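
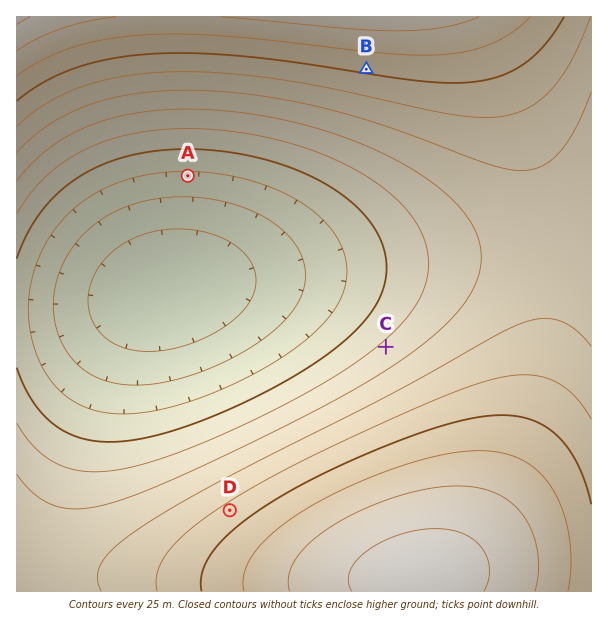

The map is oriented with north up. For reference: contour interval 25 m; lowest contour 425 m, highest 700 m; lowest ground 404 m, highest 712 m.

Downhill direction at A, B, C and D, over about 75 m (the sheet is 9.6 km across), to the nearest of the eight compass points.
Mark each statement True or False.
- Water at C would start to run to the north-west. True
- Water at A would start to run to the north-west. False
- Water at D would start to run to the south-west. False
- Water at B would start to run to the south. True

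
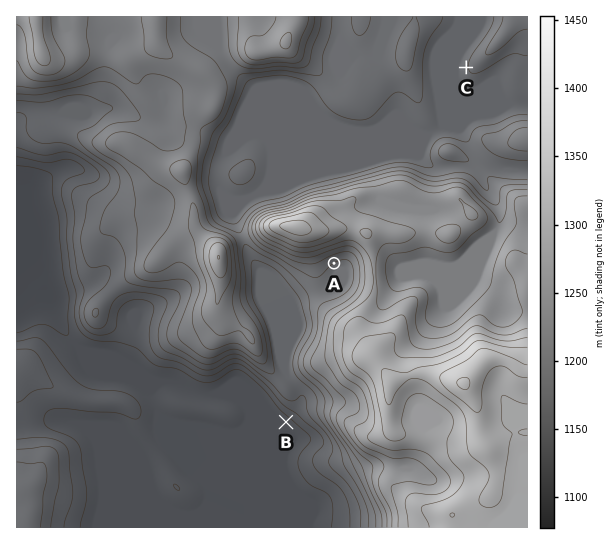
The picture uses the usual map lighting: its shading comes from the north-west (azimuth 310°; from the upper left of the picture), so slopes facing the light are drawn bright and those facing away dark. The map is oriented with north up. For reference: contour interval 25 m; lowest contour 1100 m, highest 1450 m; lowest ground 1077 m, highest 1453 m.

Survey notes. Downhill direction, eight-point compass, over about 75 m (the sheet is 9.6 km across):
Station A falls SE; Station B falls SW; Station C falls W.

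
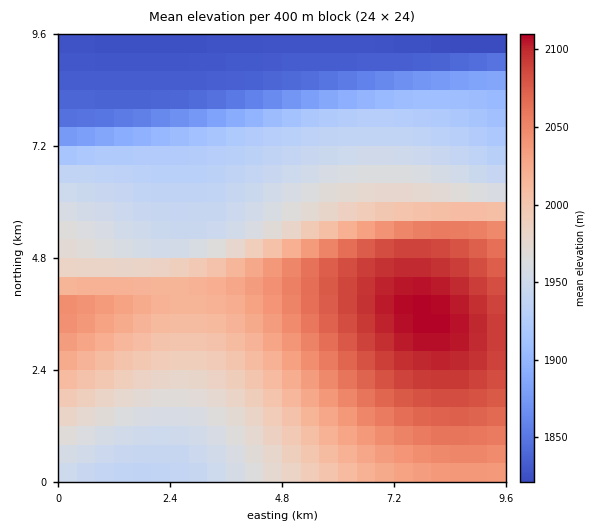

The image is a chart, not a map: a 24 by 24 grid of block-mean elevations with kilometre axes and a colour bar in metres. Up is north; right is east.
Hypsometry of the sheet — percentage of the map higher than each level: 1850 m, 87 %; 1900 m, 82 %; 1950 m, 62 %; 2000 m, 39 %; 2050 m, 20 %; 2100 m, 4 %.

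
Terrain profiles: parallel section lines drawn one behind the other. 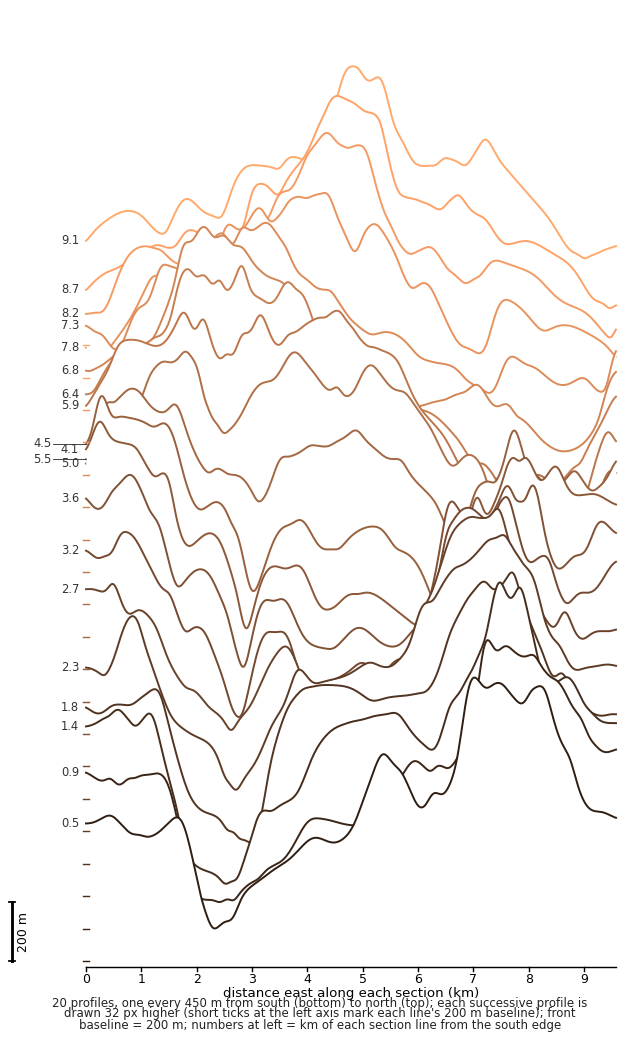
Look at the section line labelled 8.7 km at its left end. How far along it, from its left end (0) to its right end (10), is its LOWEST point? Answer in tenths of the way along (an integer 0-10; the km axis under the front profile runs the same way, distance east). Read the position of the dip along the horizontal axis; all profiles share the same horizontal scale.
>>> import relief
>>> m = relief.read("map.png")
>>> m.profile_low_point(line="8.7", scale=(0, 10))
10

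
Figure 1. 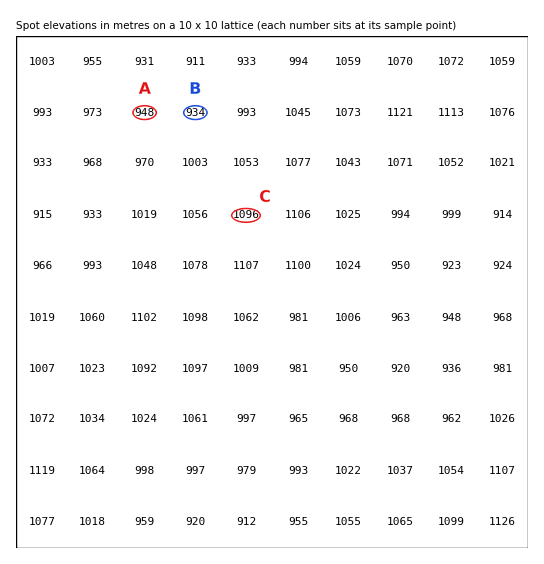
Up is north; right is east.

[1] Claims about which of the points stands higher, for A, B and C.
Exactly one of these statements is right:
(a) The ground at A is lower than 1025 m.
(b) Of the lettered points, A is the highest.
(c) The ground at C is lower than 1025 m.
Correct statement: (a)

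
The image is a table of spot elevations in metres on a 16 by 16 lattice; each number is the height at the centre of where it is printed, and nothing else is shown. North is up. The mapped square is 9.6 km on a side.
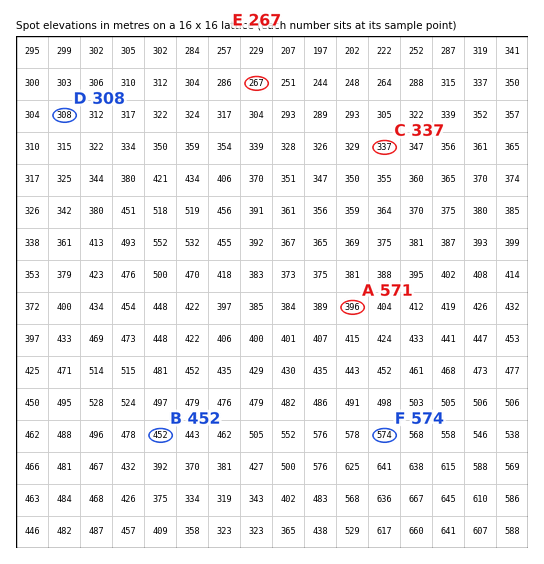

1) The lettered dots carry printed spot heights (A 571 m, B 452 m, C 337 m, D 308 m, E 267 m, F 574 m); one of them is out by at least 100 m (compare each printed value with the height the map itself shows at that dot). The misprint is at A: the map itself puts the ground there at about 396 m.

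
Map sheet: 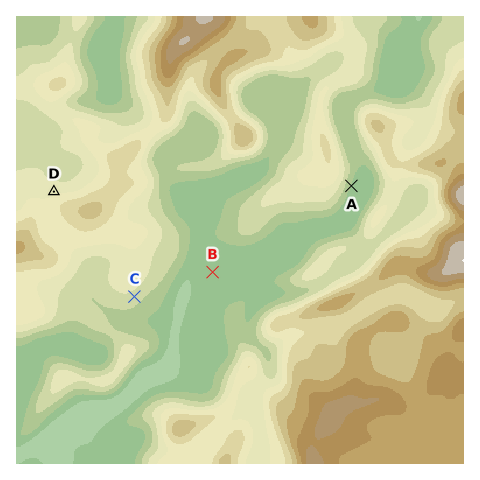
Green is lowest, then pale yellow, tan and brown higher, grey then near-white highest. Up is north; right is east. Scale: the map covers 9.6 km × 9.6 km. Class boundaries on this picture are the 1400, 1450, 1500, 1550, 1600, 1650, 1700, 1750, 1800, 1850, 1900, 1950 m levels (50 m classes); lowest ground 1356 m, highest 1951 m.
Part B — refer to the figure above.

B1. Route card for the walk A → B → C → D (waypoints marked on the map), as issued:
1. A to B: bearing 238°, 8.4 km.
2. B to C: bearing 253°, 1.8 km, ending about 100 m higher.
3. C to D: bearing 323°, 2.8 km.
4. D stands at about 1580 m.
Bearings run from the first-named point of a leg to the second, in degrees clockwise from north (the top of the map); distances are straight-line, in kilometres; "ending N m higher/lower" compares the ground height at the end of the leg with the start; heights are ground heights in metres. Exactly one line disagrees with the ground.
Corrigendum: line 1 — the distance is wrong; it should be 3.5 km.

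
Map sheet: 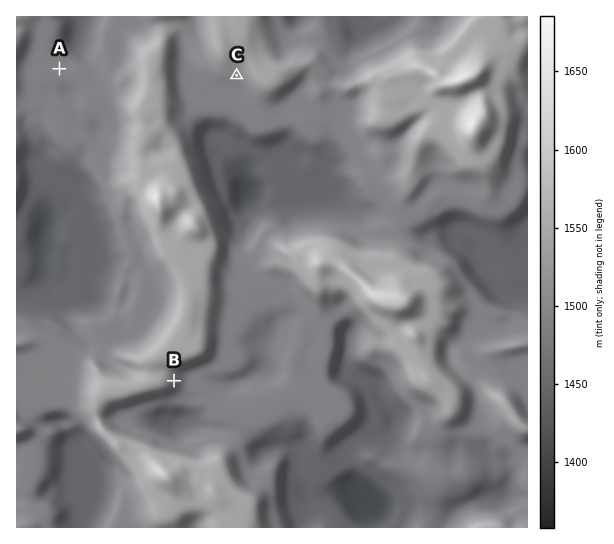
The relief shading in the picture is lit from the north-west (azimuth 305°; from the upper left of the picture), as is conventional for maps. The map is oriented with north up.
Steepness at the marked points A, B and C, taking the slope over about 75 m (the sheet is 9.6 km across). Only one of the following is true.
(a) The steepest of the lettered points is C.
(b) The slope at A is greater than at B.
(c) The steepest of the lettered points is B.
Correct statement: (c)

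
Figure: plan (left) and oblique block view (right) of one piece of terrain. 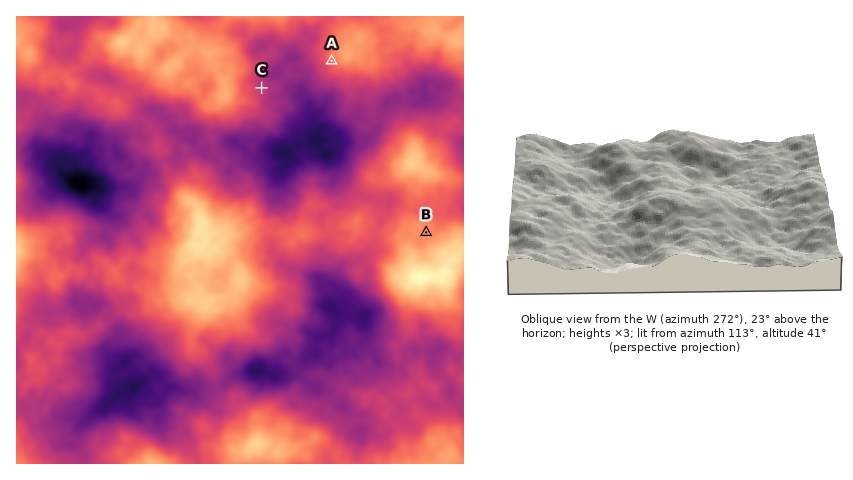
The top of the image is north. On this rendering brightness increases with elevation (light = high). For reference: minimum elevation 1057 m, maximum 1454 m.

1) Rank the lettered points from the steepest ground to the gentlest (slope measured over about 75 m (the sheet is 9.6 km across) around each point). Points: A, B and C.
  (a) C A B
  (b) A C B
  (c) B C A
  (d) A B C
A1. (b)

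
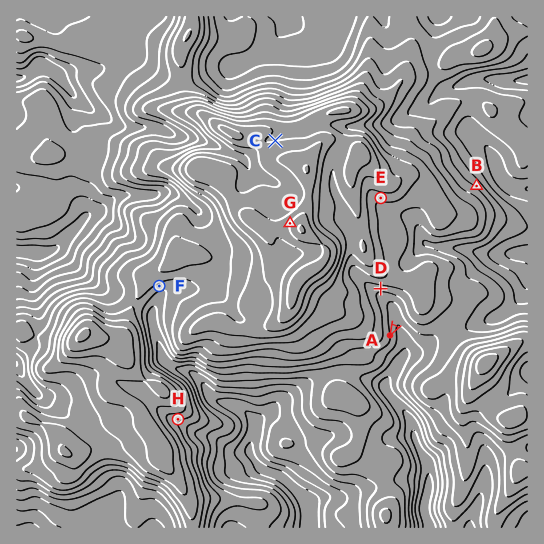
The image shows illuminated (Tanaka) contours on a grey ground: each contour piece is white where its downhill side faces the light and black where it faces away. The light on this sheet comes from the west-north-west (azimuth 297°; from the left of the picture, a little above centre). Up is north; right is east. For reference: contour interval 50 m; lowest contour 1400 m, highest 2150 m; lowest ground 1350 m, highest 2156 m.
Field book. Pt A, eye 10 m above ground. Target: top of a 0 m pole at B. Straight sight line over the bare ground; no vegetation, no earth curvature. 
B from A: no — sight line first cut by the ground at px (402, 314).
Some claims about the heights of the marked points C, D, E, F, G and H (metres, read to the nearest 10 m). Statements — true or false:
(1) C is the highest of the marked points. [false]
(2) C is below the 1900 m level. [false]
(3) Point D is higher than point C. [false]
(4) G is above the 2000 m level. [true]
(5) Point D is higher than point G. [false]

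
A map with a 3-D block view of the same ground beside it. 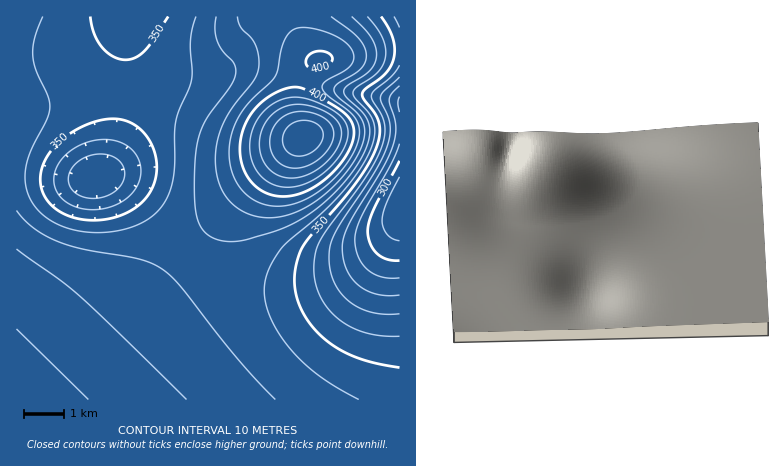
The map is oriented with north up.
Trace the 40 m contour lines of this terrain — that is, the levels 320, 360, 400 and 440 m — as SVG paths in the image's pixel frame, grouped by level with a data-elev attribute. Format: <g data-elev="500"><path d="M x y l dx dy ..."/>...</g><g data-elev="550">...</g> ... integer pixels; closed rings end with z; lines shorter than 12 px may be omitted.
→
<g data-elev="320"><path d="M400 295l-12 1-12-2-9-4-9-5-6-7-6-9-3-11-1-10 2-12 5-12 33-54 10-22 3-12 1-10-7-26 3-6 8-8"/></g><g data-elev="360"><path d="M359 400l-39-24-16-12-12-14-12-16-9-16-5-14-2-14 4-20 12-20 9-10 33-27 18-19 20-24 11-22 4-14-2-12-5-10-13-14-2-6 3-4 16-10 7-8 5-8 2-10-2-9-3-9-14-18"/><path d="M196 16l-6 24 2 38-16 42-2 52-2 14-4 10-11 16-15 11-22 7-22 3-26-3-20-9-16-13-6-10-3-8-2-14 2-16 6-14 14-26 3-12-2-10-12-26-3-16 2-18 8-22"/></g><g data-elev="400"><path d="M274 196l10 0 12-1 12-5 12-6 12-10 9-11 8-13 4-10 0-14-7-12-14-10-32-16-8-1-8 2-20 11-14 16-8 18-2 20 6 20 5 8 7 6 8 5z"/><path d="M312 68l8 0 9-4 3-4 0-4-4-3-6-2-6 0-5 3-4 4-1 4 2 4z"/></g><g data-elev="440"><path d="M294 156l6 0 8-2 11-8 3-6 1-6-2-6-3-4-8-3-10 0-8 2-6 5-3 8 0 8 4 8z"/></g>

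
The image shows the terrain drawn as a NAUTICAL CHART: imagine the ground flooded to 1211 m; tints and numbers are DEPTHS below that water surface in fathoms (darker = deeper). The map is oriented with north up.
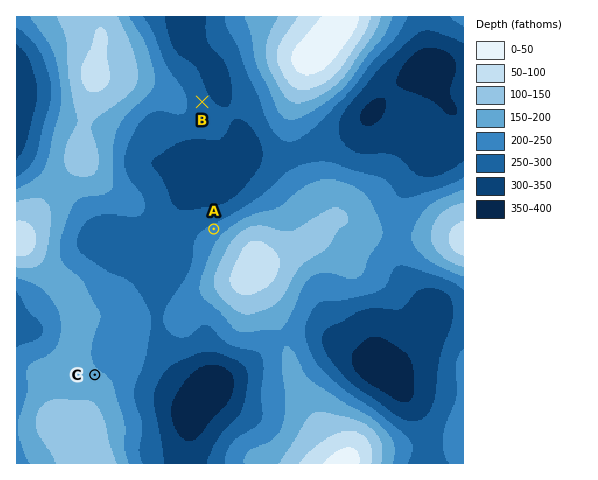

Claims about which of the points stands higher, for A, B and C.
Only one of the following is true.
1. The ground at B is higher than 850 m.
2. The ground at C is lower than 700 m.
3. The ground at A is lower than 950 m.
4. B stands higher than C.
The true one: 3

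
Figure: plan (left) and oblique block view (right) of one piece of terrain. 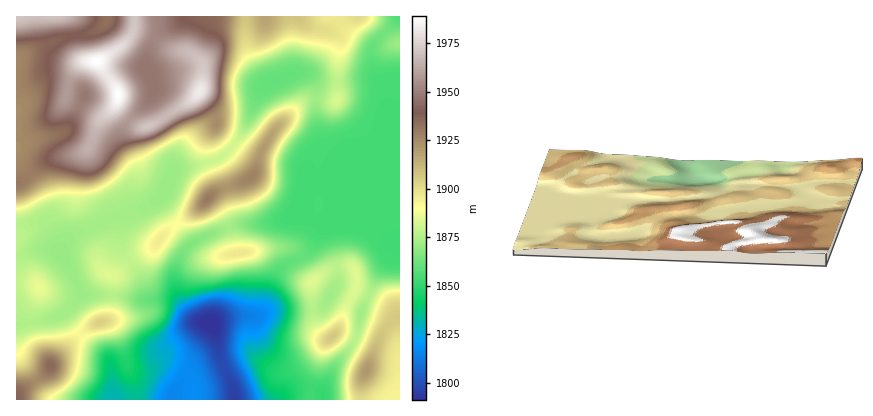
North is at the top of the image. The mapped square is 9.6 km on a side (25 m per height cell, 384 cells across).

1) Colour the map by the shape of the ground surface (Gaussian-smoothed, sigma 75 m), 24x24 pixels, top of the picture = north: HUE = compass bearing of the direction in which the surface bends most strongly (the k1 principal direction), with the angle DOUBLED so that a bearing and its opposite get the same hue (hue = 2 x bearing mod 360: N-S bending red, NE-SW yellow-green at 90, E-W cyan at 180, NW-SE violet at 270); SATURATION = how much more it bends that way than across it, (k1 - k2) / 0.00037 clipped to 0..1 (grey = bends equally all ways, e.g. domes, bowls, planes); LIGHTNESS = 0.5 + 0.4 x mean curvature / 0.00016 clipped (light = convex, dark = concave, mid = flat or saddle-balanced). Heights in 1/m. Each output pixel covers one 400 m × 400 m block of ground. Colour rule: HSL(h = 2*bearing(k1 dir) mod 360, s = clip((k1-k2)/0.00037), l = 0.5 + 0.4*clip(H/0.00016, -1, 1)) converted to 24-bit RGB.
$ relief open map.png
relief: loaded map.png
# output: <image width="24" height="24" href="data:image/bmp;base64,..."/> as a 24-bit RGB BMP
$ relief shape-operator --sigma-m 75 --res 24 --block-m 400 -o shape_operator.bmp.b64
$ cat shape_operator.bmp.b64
<image width="24" height="24" href="data:image/bmp;base64,Qk32BgAAAAAAADYAAAAoAAAAGAAAABgAAAABABgAAAAAAMAGAAATCwAAEwsAAAAAAAAAAAAA4qOqmhAsdH0TWncgP2MsN2Zid1pYnrBlloFiS2VseId8naKFoJuDQSpsXThewMpabYlTbZRemYxpJCVZwjZv9t1pQH49Ynt2yjnL/HHP7N/fcIzJjazAHTeFlGGiiLWLpHuiX3WOXoiCla6HhF2TWB9nVnSTocuhlYmlh2eNp21NHWBeJ2+x9trVg7rAR2GGNCJHuty07t3iw2fCm49rHBMtb7FJc6dsamWEqIebXZOcjquKXTN7dDOXmNS4grCznWKOkEZ3zEtMesYkADMn6MOc5Z+YQ0V2L3KZeteHwlt36F6czxtDSSMyU9UjRW0xRWs8WqZkeaKtim6ZTSt2XW6vk8WOblF/n1OXo1OvoKfV9dbnA7inB2FY+L6oX015UXdCXHsoWmQ0pEWK+6b04Nb1tb3gjGnDYLBUHbIkLVUwY0RDTUNmU5xeqa1rSlRuXFeQsn2zZtCA0XvC98nXABYz4rSRtGadiWt2kYlcUn9ONXNRPrJk2Zmm1I3KjFbF4a/hzo3AUSU6LkYfN0EsYYA4lZk9Ql0/NkA3mJdDuNZVLWBH8aBzCxw4obhfu56ae12LrbOad5SkYnmJX3JCgH0moIEqaFpBprBEnzRsz0qxrFeSOGxPRZNRf5VhVmZZPkNZfbhpu9OCN2pktnZbRmTEIbKwu8vRYHmgpLifhmmUfVqFkV6LkK6qm6KyhWGaurd2QzZwrVmowHSst3+YQ31VYoRTVpSOL6DNl8/Y3r/TcFmnSX17vtyaHI2JZZA+ZJJwmpBnfl5ucl1/fKGZgqOIk26DoEiO1aZ+LnN8PVyvt5TW3rvqxqDifavJRsSWL4NjKIUyXZxOzoLHhJfNxtm1WDdrcm1PgZBue3pmenBzaXqGfJ6FkXt5cGZ/blmr4r3Jw3CXFGBQOKZ7hZbGuqvi29f0xa7wem3aeI+7Q35sXYtPhqtWqEM5glByfnt8lHl6h3mLe3WAbH9obIVjhoRwcXyCU4yJfXqw7rDUtCuCKE4KGEUIZZsjaXsqd1w0elVLiV9Zg2lucH9kgYFag29kgXp8f39/XoggTnVGgGlyk4V1Z4hqbYFve4B0Y4FoRoBSl0mO/1z2+tHbKZ9WQF0haHYgOm0oT3ZXen10g399gX9/fYB/f4B/gICAf3+Au82KKmk0NFQogYAye4QqQ3U5aH9nhIVxYn9lQmtkI0p9+NPg9sD4klTGtK59P7U+HodxY3mBgYJ/gYCAfn6Af4B/gH9/f39/3LLgyWXVikiUk0RK0cReGZUVG20/c4lqa455XXZ9H3NzZdF58bTs1pf28tXy3u3dEmSpSlaAgIF+gYB/f39/f39/gIB/f3+AkmKQz2bLrXbTm5HM09Hd5s7hIntwKmk6W41TXm5zSm9ONHURK1oWm02H4pKn+u3RFxpGRU1wfoF+gIB/gH+Af3+AgIB/f3+AYXd8W4qkhIPNt5jh373EvoWg5DafVlsWJ0kDDzYRaEVfwXhJPYsOBTMcvV2P/9jMJWBkJFpXb393fYB8f39+gH9/gICAf3+AfWuCfn9JQm8kLEkr55h5qWRcljPS+Mz/+9D4DnsyBi0YULFq8+TYAJN2CU1X/s3V/brPG25nQHRugH1gboFkeYF6f4CAf36AYF2Jr2K9x3t6IWxkc8WR6I+uJ6hLEt2+88f7/8z9ah/wAGMdmfNoYbzOAiMxNrOB/M/h5qHyHyJrrmlQSqRCVYd1eX+AgH+AZXN1Qldx2aSqbMLALGdqyUBq9ubVFHt9Llk+t0qw/8z799TrEP9qQsTFFB5YG286h7Iv832gZSLArpnK1Lu4QXKTb3WBf4CAfGeLTW55obBbzoFXJBclOcg24fXWbCK3WFF7SmZdUo1v9t/V4+7IHSM9KCdMW3hhSnY/hZBFo1OYopRczMKCXEyGbmx/fn9+Y1yIgHOXT0qS5WOHWm/BfPeJeJYoWi9QeGB6emZfRnhK5+hz9byNQideKTpGRGs5XHpPZnNRX05BpIpTyM9jRltoeGRvfn9kSGhKaZFmM3+su9ft0tP5+9D73luQLmlaTE6Ag3yvi7rFo9vH9c3RVSuplSm5n51bPHI+WVNAZnZPXKRX2s+NNmh3ck6VpW97XH43SX4jHkYNKVwAGzMGZHsj/6zY4ny4LIOSTsCYhb+clWta1YdkxCq7USWR0qu3c2itVFqhfbG4eLa50befij07GmNOirHBsKrgo47jnJDqeNbsMduhE0Q3WDce+uvAQkqKaJFZXG49fmFHtJpZtEp8KCeHxr6ugXG3eoy+dbCzZmeZqGGQ57bUWM/mKomJ"/>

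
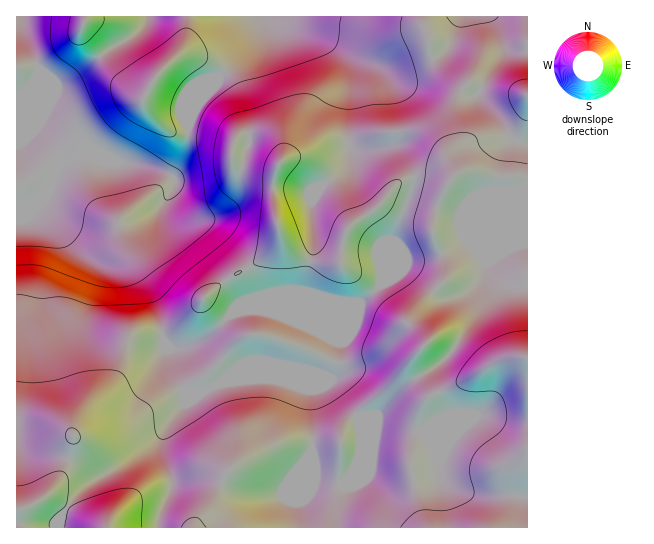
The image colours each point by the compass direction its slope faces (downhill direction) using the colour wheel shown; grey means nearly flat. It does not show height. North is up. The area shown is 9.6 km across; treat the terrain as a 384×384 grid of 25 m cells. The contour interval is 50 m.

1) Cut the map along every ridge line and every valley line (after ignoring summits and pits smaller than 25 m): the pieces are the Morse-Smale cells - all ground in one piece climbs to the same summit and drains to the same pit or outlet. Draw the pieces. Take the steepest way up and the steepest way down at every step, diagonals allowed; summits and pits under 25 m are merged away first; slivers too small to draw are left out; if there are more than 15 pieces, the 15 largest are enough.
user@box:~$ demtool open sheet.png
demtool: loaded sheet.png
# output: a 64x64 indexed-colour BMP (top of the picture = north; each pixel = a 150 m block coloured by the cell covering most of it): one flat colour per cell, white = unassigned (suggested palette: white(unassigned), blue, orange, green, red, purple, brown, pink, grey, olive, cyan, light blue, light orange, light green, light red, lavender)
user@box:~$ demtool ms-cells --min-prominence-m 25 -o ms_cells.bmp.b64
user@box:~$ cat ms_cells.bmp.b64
<image width="64" height="64" href="data:image/bmp;base64,Qk12CAAAAAAAAHYAAAAoAAAAQAAAAEAAAAABAAQAAAAAAAAIAAATCwAAEwsAABAAAAAAAAAA////ALR3HwAOf/8ALKAsACgn1gC9Z5QAS1aMAMJ34wB/f38AIr28AM++FwDox64AeLv/AIrfmACWmP8A1bDFABERERERERERERERERERERERESIiIiIiIiIiIiIiIiIiERERERERERERERERERERERERIiIiIiIiIiIiIiIiIiIRERERERERERERERERERERERIiIiIiIiIiIiIiIiIiIhERERERERERERERERERERERESIiIiIiIiIiIiIiIiIiERERERERERERERERERERERERIiIiIiIiIiIiIiIiIiIREREREREREREREREREREREREiIhIiIiIiIiIiIiIiIhERERERERERERERERERERERERERESIiIiIiIiIiIiIiERERERERERERERERERERERERERERIiIiIiIiIiIiIiIRERERERERERERERERERERERERERESIiIiIiIiIiIiIhERERERERERERERERERERERERERERIiIiIiIiIiIiIiEREREREREREREREREREREREREREREiIiIiIiIiIiIiIRERERERERERERERERERERERERERESIiIiIiIiIiIiIhERERERERERERERERERERERERERERIiIiIiIiIiIiIiEREREREREREREREREREREREREREREiIiIiIiIiIiIiIREREREREREREREREREREREREREREiIiIiIiIiIiIiIhEREREREREREREREREREREREREREiIiIiIiIiIiIiIiERERERERERERERERERERERERERESIiIiIiIiIiIiIiIRERERERERERERERERERERERERESIiIiIiIiIiIiIiIhERERERERERERERERERERERERESIiIiIiIiIiIiIiIiEREREREREREREREREREREREREREiIiIiIiIiIiIiIiIRERERERERERERERERERERERERESIiIiIiIiIiIiIiIhERERERERERERERERERERERERERIiIiIiIiIiIiIiIiEREREREREREREREREREREREREREiIiIiIiIiIiIiIiIRERERERERERERERERERERERERESIiIiIiIiIiIiIiIhEREREREREREREREREREREREREiIiIiIiIiIiIiIiIiERERERERERERERERERERERERIiIiIiIiIiIiIiIiIiIRERERERERERERERERERERESIiIiIiIiIiIiIiIiIiIhERERERERERERERERERERERERERESIiIiIiIiIiIiIiERERERERERERERERERERERERERERESIiIiIiIiIiIiIREREREREREREREREREREREREREREREiIiIiIiIiIiIhERERERERERERERERERERERERERERERIiIiIiIiIiIhERERERERERERERERERERERERERERERESIiIiIiIiIREREREREREREREREREREREREREREREREREiIiIiIiIREREREREREREREREREREREREREREREREREREiIiIiIhERERERERERERERERERERERERERERERERERERERIiIiERERERERERERERERERERERERERERERERERERERESIiIRERERERERERERERERERERERERERERERERERERERESIiEREREREREREREREREREREREREREREREREREREREREiIRERERERERERERERERERERERERERERExERERERERERIiEREREREREREREREREREREREREREREzMRERERERERESIRERERERERERERERERERERERERERETMzMREREREREREhERERERERERERERERERERERERERETMzMxERERERERERIRERERERERERERERERERERERERETMzMzMRERERERERERERERERERERERERERERERERERERMzMzMzEREzEREREREREREREREREREUERERERERERERMzMzMzMzMzMxEREREREREREREREUREQRERERERERERMzMzMzMzMzMxEREREREREREREUREREREERERERERMzMzMzMzMzMzMzERERERERERREREREREREQREREREREzMzMzMzMzMzMzMxERERERERRERERERERERBEREREREzMzMzMzMzMzMzMzERERERERREREREREREREERERETMzMzMzMzMzMzMzMzMRERERERFERERERERERERBERERMzMzMzMzMzMzMzMzMxEREREREUREREREREREREEREREzMzMzMzMzMzMzMzMzERERERERREREREREREREQREREzMzMzMzMzMzMzMzMzMRERERERFEREREREREREREERETMzMzMzMzMzMzMzMzMxEREREREURERERERERERERBERMzMzMzMzMzMzMzMzMzERERERERREREREREREREREQRMzMzMzMzMzMzMzMzMzMRERERERFFVUREREREREREREEzMzMzMzMzMzMzMzMzMREREREREVVVVUREREREREREQzMzMzMzMzMzMzMzMzMREREREREVVVVVVEREREREREZmMzMzMzMzMzMzMzMzMRERERERERVVVVVVREREREZmZmZjMzMzMzMzMzMzMzMxERERERERFVVVVVVVRERERGZmZmYzMzMzMzMzMzMzMzERERERERFVVVVVVVVUREREZmZmZmMzMzMzMzMzMzMzEREREREREVVVVVVVVVVURERmZmZmYzMzMzMzMzMzMzMRERERERERVVVVVVVVVVRERGZmZmZjMzMzMzMzMzMzMxERERERER"/>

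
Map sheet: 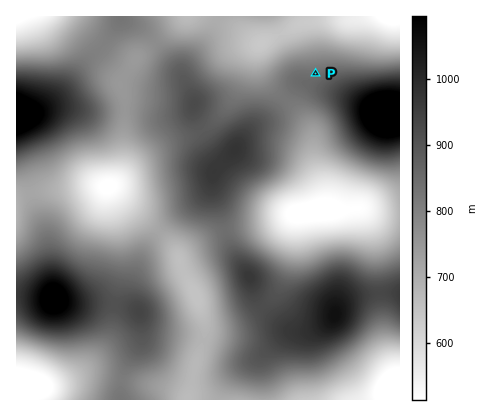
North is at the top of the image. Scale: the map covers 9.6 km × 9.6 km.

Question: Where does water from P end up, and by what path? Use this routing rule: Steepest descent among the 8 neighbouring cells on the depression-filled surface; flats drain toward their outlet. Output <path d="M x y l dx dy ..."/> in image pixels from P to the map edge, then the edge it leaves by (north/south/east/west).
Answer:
<path d="M316 74l0-48 4-4 22 0 6-2 16-2 0-2"/>
exit: north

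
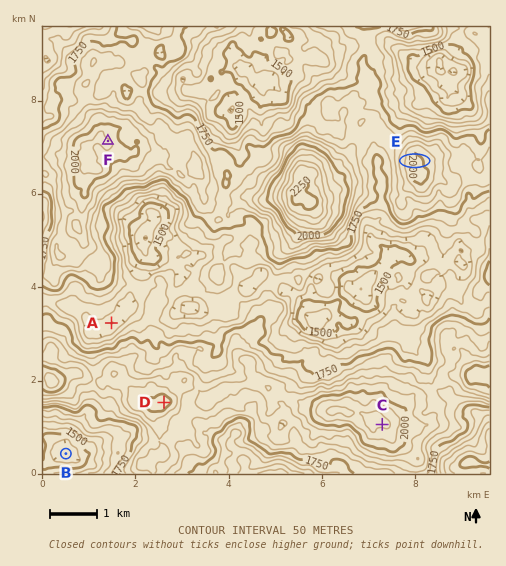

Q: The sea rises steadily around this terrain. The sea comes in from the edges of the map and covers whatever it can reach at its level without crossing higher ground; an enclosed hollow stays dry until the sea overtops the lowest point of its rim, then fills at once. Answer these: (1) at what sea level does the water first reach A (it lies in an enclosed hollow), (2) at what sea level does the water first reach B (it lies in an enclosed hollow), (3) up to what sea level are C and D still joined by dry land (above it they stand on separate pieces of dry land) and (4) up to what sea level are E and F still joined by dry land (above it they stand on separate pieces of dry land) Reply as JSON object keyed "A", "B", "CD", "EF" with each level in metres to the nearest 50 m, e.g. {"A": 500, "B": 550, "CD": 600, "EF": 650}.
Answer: {"A": 1650, "B": 1500, "CD": 1900, "EF": 1800}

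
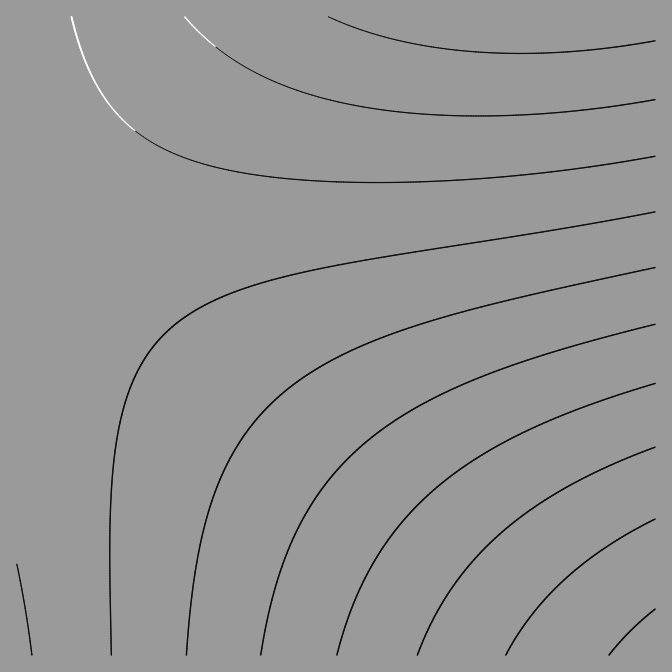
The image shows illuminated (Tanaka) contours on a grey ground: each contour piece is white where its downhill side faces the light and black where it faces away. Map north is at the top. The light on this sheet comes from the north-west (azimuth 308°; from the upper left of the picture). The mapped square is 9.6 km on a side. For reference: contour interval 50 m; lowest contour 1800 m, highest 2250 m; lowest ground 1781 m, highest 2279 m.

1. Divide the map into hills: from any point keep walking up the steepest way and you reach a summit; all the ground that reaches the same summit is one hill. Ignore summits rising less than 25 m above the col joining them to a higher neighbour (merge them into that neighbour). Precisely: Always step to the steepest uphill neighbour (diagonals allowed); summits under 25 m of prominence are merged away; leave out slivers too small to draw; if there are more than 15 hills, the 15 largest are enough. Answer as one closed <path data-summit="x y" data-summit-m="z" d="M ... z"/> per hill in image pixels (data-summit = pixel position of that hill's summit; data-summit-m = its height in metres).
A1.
<path data-summit="535 17" data-summit-m="2279" d="M655 16l-638 0-1 204 89 81 149 123 160 125 125 90 26 17 90 0z"/><path data-summit="17 655" data-summit-m="2159" d="M17 221l0 435 547-1-99-67-170-130-167-137z"/>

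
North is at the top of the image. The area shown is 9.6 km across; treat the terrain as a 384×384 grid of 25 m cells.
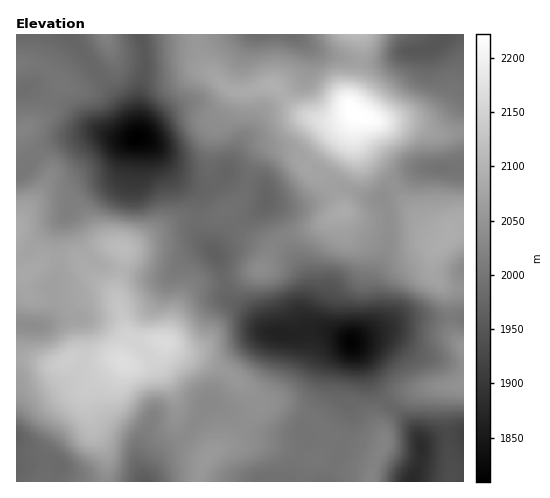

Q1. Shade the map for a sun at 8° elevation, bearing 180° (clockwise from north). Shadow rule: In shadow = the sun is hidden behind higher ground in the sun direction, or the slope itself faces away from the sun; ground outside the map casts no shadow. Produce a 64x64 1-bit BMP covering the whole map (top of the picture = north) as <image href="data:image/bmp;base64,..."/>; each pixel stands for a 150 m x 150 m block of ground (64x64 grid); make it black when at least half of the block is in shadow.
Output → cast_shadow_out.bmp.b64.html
<image width="64" height="64" href="data:image/bmp;base64,Qk0+AgAAAAAAAD4AAAAoAAAAQAAAAEAAAAABAAEAAAAAAAACAAATCwAAEwsAAAIAAAAAAAAA////AAAAAAAAAAAAAAAAAAAAAAAAAAAAAAAAAAAAAAAAAAAAAAAAAAAAAAAAAAAAAAAAAAAAAAAAAAAAAAAAAAAAAAAAAAAAAAAAAAAAAAAAAAAAAAAAAAAAAAAAAAAAAAAAAAAAAAAAAAAAAAAAAAAAAAAAAAAAAAAAAAAPwAAAAAAAP//wAAAAAAD///AAAAAAAf/P8AAAAAAB/4fgAAwAAAH/A4AAD4AAAP4AAAAAwAAAeAAAAAAAPAAAAAAAAAA+AAAAAAAAABwAAAAAAAAADAAAAAAAAAAEAAAAAAAAAAAAAAAAAAAAAAAAAAAAAAAAAAAAAAAAAAAAAAAAAAAAAAAAAAAAAAAAAAAAAAAAAAAAAAAAAAAAAAAAAAAAAACAAAAAAAAAD+AAAAAAAAAP8AAAAAAAAB/wAAAAAAAAH/AAAAAAAAAf8AAAAAAAgA/wAAAAAAOAD+AAAAAABwAHwAAAAAAAAAfAAAAAAAAAA5AAAAAAAAAD8AAAAAAAAAPAAAAAAAAAAAAAAAAAAAAAAAAAAAAAAAAAAAAAAAAAAAAAAAAAAAAAAAAAAAAAAAAAAABgHwAAAAAAAPA/4AAAAAAA4//gAAAAAABv/8AAAAAAAA//gAAAAAAAD/8AAAAAAAAP/wAAAAAAAAfPAAAAAAAAAwAAAAAAAAAAAAAAAAAAAAAAAA=="/>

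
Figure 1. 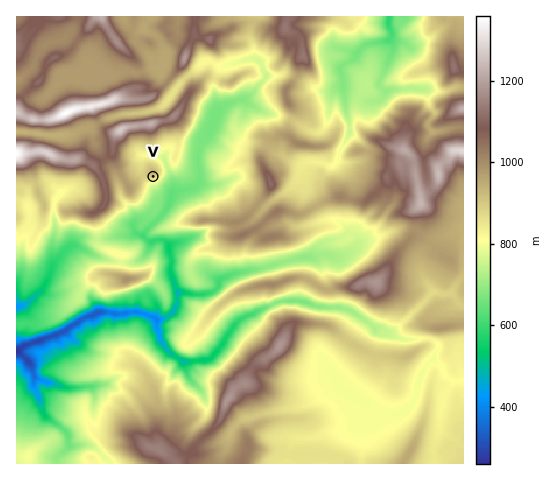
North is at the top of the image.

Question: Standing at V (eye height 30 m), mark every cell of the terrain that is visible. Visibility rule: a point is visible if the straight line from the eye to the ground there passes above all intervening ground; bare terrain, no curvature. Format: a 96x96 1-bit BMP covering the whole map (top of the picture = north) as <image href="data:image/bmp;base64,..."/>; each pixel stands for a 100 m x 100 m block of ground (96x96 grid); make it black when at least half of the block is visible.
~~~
<image width="96" height="96" href="data:image/bmp;base64,Qk2+BAAAAAAAAD4AAAAoAAAAYAAAAGAAAAABAAEAAAAAAIAEAAATCwAAEwsAAAIAAAAAAAAA////AAAAAAAAAAAAMAAAAAAAAAAAAAAAMAAAAAAAAAAAAAAAPgAAAAAAAAAAAAAH/AAAAAAAAAAAAAAf/gAAAAAAAAAAAAA//wAAAAAAAAAAAAH/84AAAAAAAAAAAAP/4cAAAAAAAAAAAAH/+OAAAAAAAAAAAAH//PAAAAAAAAAAAAD///AAAAAAAAAAAABf//AAAAAAAAAAAAAf//gAAAAAAAAAAAA//3gAAAAAAAAAAAA//nwAAAAAAAAAAAA//H4AAAAAAAAAAAAf+D4AAAAAAAAAAAAfcH/AAAAAAAAAAAAPcH/gAAAAAAAAAAAfoD/AAAAAAAAAAAAfgA/gAAAAAAAAAAAfwAfgAAAAAAAAAAAPgAH4AAAAAAAAAAAHAAD+AAAAAAAAAAAAAAB/AAAAAAAAAAAAEAA/gAAAAAAAAAAAOAAfwAAAAAAAAAAAfAAHwAAAAAAAAAAAfgADwAAAAAAAAAAAfwAB4AAAAAAAAAAAf4AA8AAAAAAAAAAAP4AAAAAAAAAAAAAAP8AAAAAAAAAAAAAAH+AAAAAAAAAAAAAAH/AAAAAAAAAAAAAAWDwAAAAAAAAAAAAAwA4AAAAAAAAAAAABwAfAAAAAAAAAAAADgADgAABAAAAAAAGBngAAAAA8AAAAAYfwHAAAAAAeAAAAA//4PAAAAAACAAAAAf/8GAAAAAAAAAAAAAA/GAAAAAAAAAAAAAE/DAAAAAAAAAAAAA/+BwAAAAAAAAAAAD/+AQAAAAAAAAAAAB/wAAAAAAAAAAAAAAfwAAIAAAAAAAAAAAHcAAPAAAAAAAAAAAD/gAAwAAAAAAAAAAB/8AAIAAAAAAAAAAA///+EAAAAAAAAAAAf///GAAAAAAAAABAf///jAAAAAAAAABAf///wAAAAAAAAABg////4AAAAAAAAABh////8AAAAAAAAABj////8AAAAAAAAABj////+AAAAAAAAABH////+AAAAAAAAADH////8AAAAAAAAADPuf/38AAAAAAAAAHPAf//4AAAAAAAAAHeAZ//4AAAAAAAABg+AYf/wAAAAAAAAAgeAIf/wAAAAAAAAAAeAIP/wAAAAAAAAAAeAIH//OAAAAAAAAAf8MH//8AAAAAAAAAf/8D/5wAAAAAAAAAP/8B/4AAAAAAAAAAB/+B7wAAAAAAAAAAAB8A5wAAAAAAAAAAAAIA4geAAAAAAAGAAAAA8B8AAAAAcAAAAAAA8P4AAAAAcAAAAAAA8f4AAAAAIAAAAAAA//wAAAAAAAAAAAAB//wAAAAAAAAAAAAB//wAAAAAAAAAAAAB//wAAAAAAAAAAAAAH/AAAAAAAAAAAAAABj+AAAAA8AAAAAAAAD/gAAABwAAAAAAAAD/gAAADwAAAAAAAAB/AAAADwAAAAAAAAB/AAAADwAAAAAAAAD/AAAABgAAAAAAACD+AAAAAgAAAAAAAAD6AAAAAAAAAAAAAAf+AAAAAAAAAAAAAAf4AAAAAAAAAAAAAAfwAAAAAAAAAAAAAAAwAAAAAAAAAAAAAABwAAAAAA="/>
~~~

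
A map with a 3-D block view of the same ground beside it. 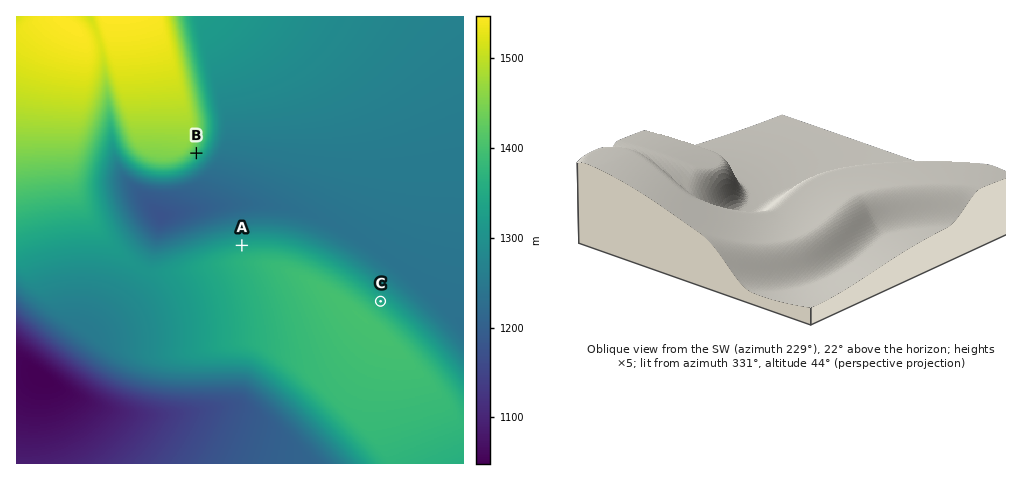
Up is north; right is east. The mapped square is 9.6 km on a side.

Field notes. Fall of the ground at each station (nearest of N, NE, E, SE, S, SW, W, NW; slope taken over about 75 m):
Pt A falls N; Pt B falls SE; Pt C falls NE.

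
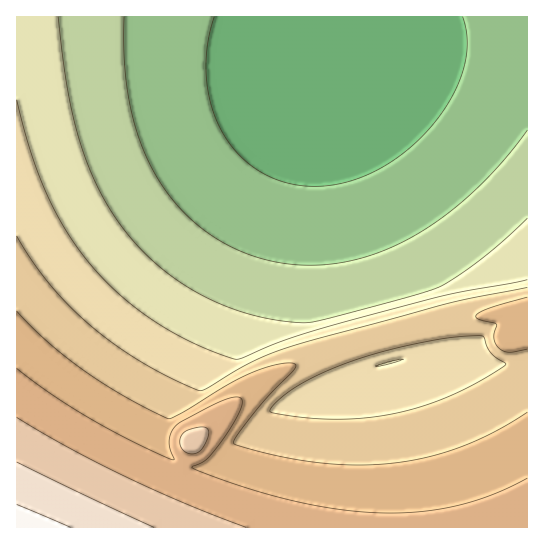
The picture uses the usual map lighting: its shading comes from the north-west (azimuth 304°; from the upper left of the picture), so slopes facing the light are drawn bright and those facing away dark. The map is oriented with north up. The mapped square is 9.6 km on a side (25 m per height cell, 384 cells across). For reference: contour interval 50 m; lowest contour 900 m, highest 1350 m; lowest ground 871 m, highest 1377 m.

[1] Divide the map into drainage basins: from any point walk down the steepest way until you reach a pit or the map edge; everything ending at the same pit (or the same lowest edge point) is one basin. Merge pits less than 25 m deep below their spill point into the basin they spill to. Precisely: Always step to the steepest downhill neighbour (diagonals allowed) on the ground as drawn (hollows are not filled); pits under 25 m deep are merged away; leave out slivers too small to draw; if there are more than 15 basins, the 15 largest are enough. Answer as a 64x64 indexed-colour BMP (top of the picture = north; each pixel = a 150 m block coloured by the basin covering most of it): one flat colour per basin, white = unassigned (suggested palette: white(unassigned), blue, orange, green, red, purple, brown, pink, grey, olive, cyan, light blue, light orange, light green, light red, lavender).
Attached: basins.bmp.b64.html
<image width="64" height="64" href="data:image/bmp;base64,Qk12CAAAAAAAAHYAAAAoAAAAQAAAAEAAAAABAAQAAAAAAAAIAAATCwAAEwsAABAAAAAAAAAA////ALR3HwAOf/8ALKAsACgn1gC9Z5QAS1aMAMJ34wB/f38AIr28AM++FwDox64AeLv/AIrfmACWmP8A1bDFABERERERERERESIiIiIiIiIiIiIiIiIiIiIiIiIiIiIiERERERERERERIiIiIiIiIiIiIiIiIiIiIiIiIiIiIiIREREREREREREiIiIiIiIiIiIiIiIiIiIiIiIiIiIiIhERERERERERERIiIiIiIiIiIiIiIiIiIiIiIiIiIiIiEREREREREREREiIiIiIiIiIiIiIiIiIiIiIiIiIiIiIRERERERERERERIiIiIiIiIiIiIiIiIiIiIiIiIiIiIhEREREREREREREiIiIiIiIiIiIiIiIiIiIiIiIiIiIiERERERERERERERIiIiIiIiIiIiIiIiIiIiIiIiIiIiIREREREREREREREiIiIiIiIiIiIiIiIiIiIiIiIiIiIhERERERERERERESIiIiIiIiIiIiIiIiIiIiIiIiIiIiEREREREREREREREiIiIiIiIiIiIiIiIiIiIiIiIiIiIRERERERERERERERIiIiIiIiIiIiIiIiIiIiIiIiIiIhERERERERERERERESIiIiIiIiIiIiIiIiIiIiIiIiIiEREREREREREREREREiIiIiIiIiIiIiIiIiIiIiIiIiIRERERERERERERERERIiIiIiIiIiIiIiIiIiIiIiIiIhERERERERERERERERESIiIiIiIiIiIiIiIiIiIiIiIiERERERERERERERERERESIiIiIiIiIiIiIiIiIiIiIiIREREREREREREREREREREiIiIiIiIiIiIiIiIiIiIiIhERERERERERERERERERERIiIiIiIiIiIiIiIiIiIiIiERERERERERERERERERERERIiIiIiIiIiIiIiIiIiIiIRERERERERERERERERERERERIiIiIiIiIiIiIiIiIiIhEREREREREREREREREREREREREiIiIiIiIiIiIiIiIiERERERERERERERERERERERERERESIiIiIiIiIiIiIiIRERERERERERERERERERERERERERERIiIiIiIiIiIiIhERERERERERERERERERERERERERERERESIiIiIiIiIiEREREREREREREREREREREREREREREREREREiIiIiIiIRERERERERERERERERERERERERERERERERERERERIiIhERERERERERERERERERERERERERERERERERERERERERERERERERERERERERERERERERERERERERERERERERERERERERERERERERERERERERERERERERERERERERERERERERERERERERERERERERERERERERERERERERERERERERERERERERERERERERERERERERERERERERERERERERERERERERERERERERERERERERERERERERERERERERERERERERERERERERERERERERERERERERERERERERERERERERERERERERERERERERERERERERERERERERERERERERERERERERERERERERERERERERERERERERERERERERERERERERERERERERERERERERERERERERERERERERERERERERERERERERERERERERERERERERERERERERERERERERERERERERERERERERERERERERERERERERERERERERERERERERERERERERERERERERERERERERERERERERERERERERERERERERERERERERERERERERERERERERERERERERERERERERERERERERERERERERERERERERERERERERERERERERERERERERERERERERERERERERERERERERERERERERERERERERERERERERERERERERERERERERERERERERERERERERERERERERERERERERERERERERERERERERERERERERERERERERERERERERERERERERERERERERERERERERERERERERERERERERERERERERERERERERERERERERERERERERERERERERERERERERERERERERERERERERERERERERERERERERERERERERERERERERERERERERERERERERERERERERERERERERERERERERERERERERERERERERERERERERERERERERERERERERERERERERERERERERERERERERERERERERERERERERERERERERERERERERERERERERERERERERERERERERERERERERERERERERERERERERERERERERERERERERERERERERERERERERERERERERERERERERERERERERERERERERERERERERERERERERERERERERERERERERERERERERERERERERERERERERERERERERERERERERERERERERERERERERERERERERERERERERERERERERERERERERERERERERERERERERERERERERERERERERERERERERERERERERERERERERERERERERERERERERERERERERERERERERERERERERERERERERERERERERERERERERERERERERERERERERERERERERERERERERERERERERERERERERERERERERERERERERERERERERERERERERERERERERERERERERERERERERERERERERERERERERERERERERERERERERERERERERERERERERERERERERERERERER"/>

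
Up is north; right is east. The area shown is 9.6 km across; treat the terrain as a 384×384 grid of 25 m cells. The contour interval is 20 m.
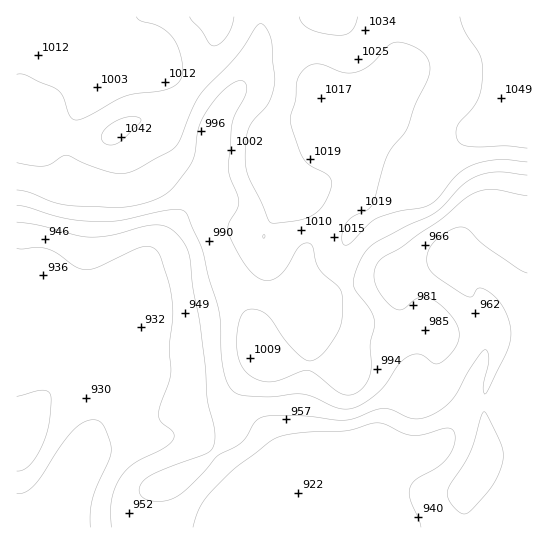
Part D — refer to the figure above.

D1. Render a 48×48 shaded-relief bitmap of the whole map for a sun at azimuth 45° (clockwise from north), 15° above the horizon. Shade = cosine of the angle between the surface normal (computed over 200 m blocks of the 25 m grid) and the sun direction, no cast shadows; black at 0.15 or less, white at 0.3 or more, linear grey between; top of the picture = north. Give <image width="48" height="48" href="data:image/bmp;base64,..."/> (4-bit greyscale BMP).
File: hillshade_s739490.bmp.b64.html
<image width="48" height="48" href="data:image/bmp;base64,Qk32BAAAAAAAAHYAAAAoAAAAMAAAADAAAAABAAQAAAAAAIAEAAATCwAAEwsAABAAAAAAAAAAAAAAABEREQAiIiIAMzMzAERERABVVVUAZmZmAHd3dwCIiIgAmZmZAKqqqgC7u7sAzMzMAN3d3QDu7u4A////AKu7qYiImqqrzNy7u7u7u7u7uYiImru6q6u7qYiImZmrvNy7u7u7u7u7qHiImru7u6q7qpiImZmavMy7u7u7u7u7qHiJmqu7u5q7upmImZqru7u7u7u7u7u7qImqqqu7u5rLuqmZqru7u7u7u7u7u7u7qqu7qqvMu6vMuqmavM3cy7uqqru7u7u7urzLuqvMu7vMuqmavM3czLqqqqq7u7u7uqu7qavMu8zcu6mZq7vMu6qqqqmZmZqrqImamZrNy93dy6mZmqqqqpmruph3d3iZdmeJiIrNu93dy6mZmqqpmYmruod2VVZ3VVeIiIrMu93dy6qaqqqpmImqqId2VEZ3ZmiJmZrLu8zMu6qqqqqqmIiZh3d2VFaId4maqqq7u8zMu7qqqqqqmIeHZnd2VWiaqZqru6u7u8zMy7uqqqqqmHd2ZniHZnm8y6qrzLu7u8zMy7u7qqqpl3ZmaJqpiJvd27qrzLu7u8zMu7u7uqqph2ZniszLqqzu3LqqvMu7u7u7uru7u6qZh2ZorO7curzu3LqqvMu7u7u7qru7u6qZh3Z5ve7Lu7zd3Lqqvdy7zLuqmru7u6qZh3Z6zuy7uqvN3Lqrzuy7zKqZmru7u6qYh3eL3du7uqrO/bu87+y8y5mZqru7uqqYd2ebzLu7uqvf/bvO/+u8y5qqqru6qqqYdmeby7u7uqz//bzf/svMu6u7uqqqqqmHZmirqqu7qaz/7L3v/LvMu7u7qZqqqqqXZnmpiau7mJzuy83+y7y7qru6mZqqqqqXZnmYebu6iJzdu73cu7u6mbupiJmqqqmGVXmHeby5iJvLqrzLu7qpmZmHd4iZmZh1RYl3isy5iJu6mau7u6qZmodmZnd3iHdVVomIq7uZiJu6mZqqqqmZqmZURVZmZmZmeKqZqqmJmau6qZiJqpmaqlVERWZmZmZ4mrupmIiaqru7qYeJqpmZqlRFZ4h3d3iZq7qYd3msy7u7qYiauqmZmVVnmpmImZqru6h2Z5vd3Lu6qpmry5mIiHeJqqmZqru7u5dlaL3u3Lu6qqq8uph3ZomaupiJqru7y5hmes7tzLu6qqu7uodlVZmqqYeJqqq7zKh3it7cy7u7qru7qYdlVZqrqYeJqqqs7bh3m97cu7u7u7uqqYh2Zqq7upmquqq97bh4rN3Lu7u7u7qpmpmZiLvMy7u7u6q97biJrNzLu7u7u6qZqqqqqrzM3MzMzMzN7bmZvMy7u7u7u6qaq7u6qszM3d3N3d3d3Lqqq7u7u7u7u7qqu7qqqszN3t3N7u7dzLupmqu7u7u7u7qqu6qZqszN7tzM3u3Lq7qpiau7u6u7u7uqqqmZqszd7cu7zMupmqqpiau7qqqru7uqqpmau83e3Lu7u7qHiauqmaq6qZmru7qpmZmau83dy7u6qql2iau7qaqpiImru6qZmZmqu93cu7upmZhmiavMqZmYeJq7uqmZmZmqqt3Lu7uYmZdniavMuYiHiavMupmZmZqqqcy7u7qYmZd3mavduYh4ibvMupmZmZqqmQ=="/>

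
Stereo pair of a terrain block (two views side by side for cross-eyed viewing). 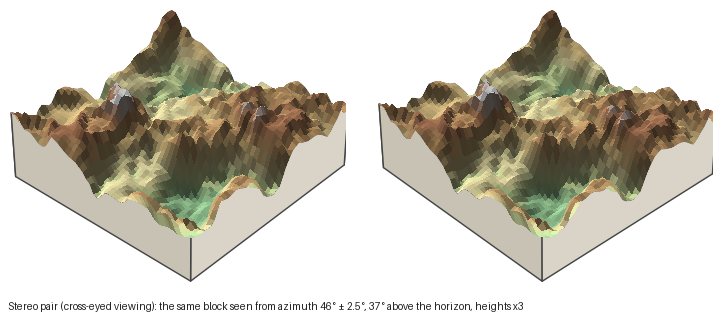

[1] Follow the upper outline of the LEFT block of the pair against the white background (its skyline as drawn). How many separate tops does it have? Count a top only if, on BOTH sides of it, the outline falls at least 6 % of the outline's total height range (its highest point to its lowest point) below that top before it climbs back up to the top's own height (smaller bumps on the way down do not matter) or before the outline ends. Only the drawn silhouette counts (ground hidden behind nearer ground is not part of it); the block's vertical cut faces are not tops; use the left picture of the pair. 3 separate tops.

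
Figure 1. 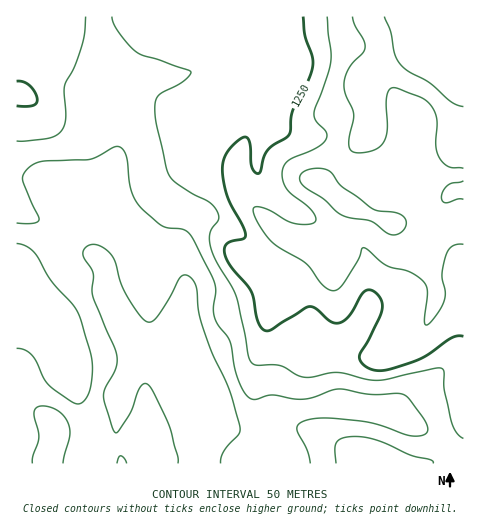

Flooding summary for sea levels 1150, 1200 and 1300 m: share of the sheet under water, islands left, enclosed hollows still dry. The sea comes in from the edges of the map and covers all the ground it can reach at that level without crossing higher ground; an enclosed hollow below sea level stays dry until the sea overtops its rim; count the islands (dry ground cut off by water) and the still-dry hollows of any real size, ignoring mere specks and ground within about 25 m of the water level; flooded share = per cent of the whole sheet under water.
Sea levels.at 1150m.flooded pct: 31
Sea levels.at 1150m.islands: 0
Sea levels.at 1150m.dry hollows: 0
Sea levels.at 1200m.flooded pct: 47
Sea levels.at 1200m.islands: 0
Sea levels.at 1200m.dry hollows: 0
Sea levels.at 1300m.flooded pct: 80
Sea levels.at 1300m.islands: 0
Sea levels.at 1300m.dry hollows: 0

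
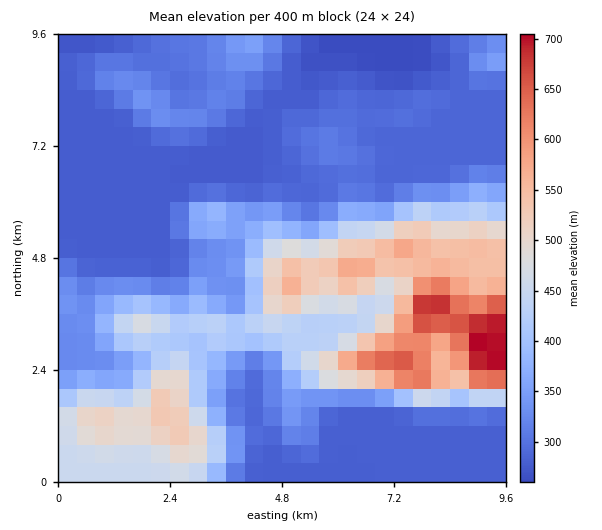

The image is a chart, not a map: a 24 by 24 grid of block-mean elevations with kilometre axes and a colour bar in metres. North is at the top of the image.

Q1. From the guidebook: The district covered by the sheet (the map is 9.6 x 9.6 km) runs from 260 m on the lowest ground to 710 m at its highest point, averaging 370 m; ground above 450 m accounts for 22.1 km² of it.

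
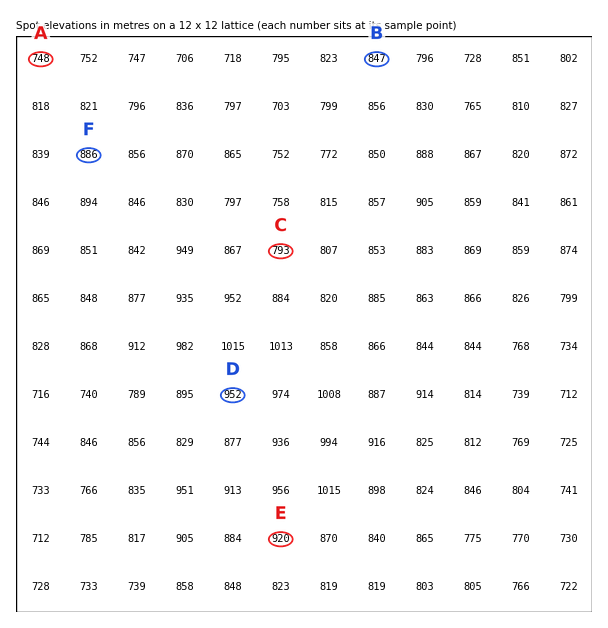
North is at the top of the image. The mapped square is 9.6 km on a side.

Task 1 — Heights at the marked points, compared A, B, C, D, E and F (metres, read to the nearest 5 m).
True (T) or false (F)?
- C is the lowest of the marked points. F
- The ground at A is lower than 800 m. T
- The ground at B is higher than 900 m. F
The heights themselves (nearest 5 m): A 750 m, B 845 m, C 795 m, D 950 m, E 920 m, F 885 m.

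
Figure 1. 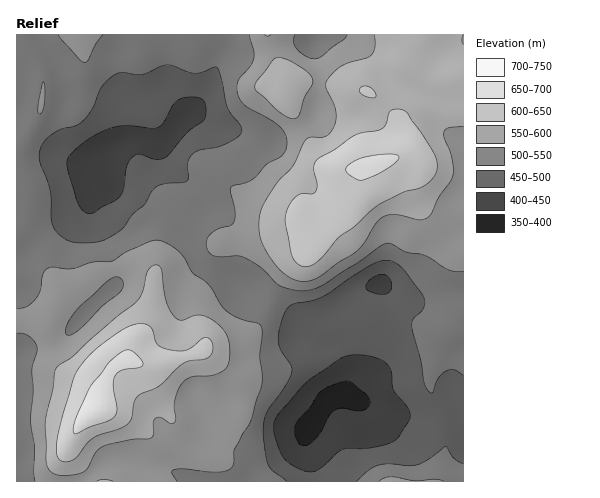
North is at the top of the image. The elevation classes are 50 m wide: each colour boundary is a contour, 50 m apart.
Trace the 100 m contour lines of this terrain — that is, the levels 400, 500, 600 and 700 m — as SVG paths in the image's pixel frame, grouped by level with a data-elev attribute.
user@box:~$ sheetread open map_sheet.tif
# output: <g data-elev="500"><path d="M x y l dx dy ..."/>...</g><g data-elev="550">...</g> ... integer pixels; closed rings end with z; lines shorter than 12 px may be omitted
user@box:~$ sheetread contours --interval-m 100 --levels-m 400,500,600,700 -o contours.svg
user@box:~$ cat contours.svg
<g data-elev="400"><path d="M302 445l-3-2-3-6-2-6 1-6 27-35 15-7 11-2 5 2 15 13 2 7-3 6-7 2-17-3-8 2-6 5-7 15-6 8-8 7z"/></g><g data-elev="500"><path d="M287 481l-14-10-5-6-2-10-3-25 1-10 3-9 17-23 8-15-1-7-10-16-3-11 5-22 3-7 5-5 22-5 9-3 33-22 21-12 9-3 8 2 12 9 17 23 2 5-1 10-10 10-1 6 14 63 4 4 3 1 6-15 9-8 7 0 8 6"/><path d="M463 464l-9-6-8-12-19 14-10 5-8 1-21-2-12 2-8 5-11 10"/><path d="M74 242l-7-2-7-5-5-6-3-5-2-33-11-33 1-9 5-8 12-10 18-5 8-5 10-13 9-22 8-8 7-4 6-2 20 2 23-9 7 1 15 6 7 1 7-1 12-5 3 1 5 12 6 28 14 20-2 7-18 11-21 4-7 3-6 9 0 18-5 2-19 2-9 3-4 5-7 13-10 8-10 14-9 7-17 8z"/></g><g data-elev="600"><path d="M113 481l-9-2-8 2"/><path d="M56 474l13 1 14-3 5-5 9-16 8-6 26-5 20-2 2-3 0-12 2-5 6 0 10 6 4-2 0-23 4-11 5-7 9-4 23-3 7-3 4-5 3-8 0-11-2-9-4-7-10-10-11-5-8-1-13 5-7-2-5-7-4-9-4-31-3-5-6 0-5 4-6 22-6 10-20 16-42 38-14 9-4 4-11 56 1 39 4 7z"/><path d="M292 119l5-1 2-3 5-17 8-13 0-6-5-7-12-8-10-5-8-1-4 2-16 21-2 7 23 23z"/><path d="M374 35l1 11-4 9-4 3-25 8-8 6-8 9 0 7 8 15 2 10 0 9-4 8-7 7-14 0-5 3-13 25-16 18-15 25-3 14 2 17 7 15 11 15 9 7 9 4 8 1 8-1 8-4 16-13 20-12 8-9 11-19 7-6 6-2 7 0 24 5 8-3 4-4 7-16 12-17 2-5-1-17-8-21 0-6 5-3 14-1"/></g><g data-elev="700"><path d="M75 434l34-13 6-5 2-7-4-22 2-11 7-6 17-2 4-3-2-5-8-8-7-2-9 5-8 8-17 22-16 33-3 11z"/><path d="M357 179l6 1 18-7 14-10 4-5-1-2-6-2-14 1-13 2-10 4-7 4-2 5 3 5z"/></g>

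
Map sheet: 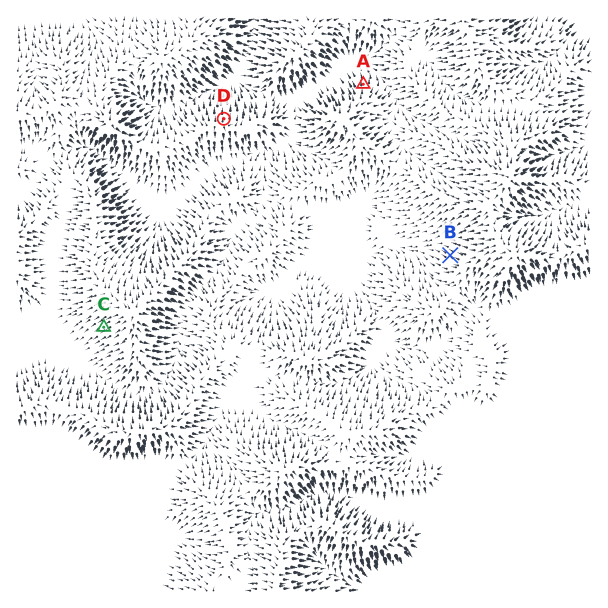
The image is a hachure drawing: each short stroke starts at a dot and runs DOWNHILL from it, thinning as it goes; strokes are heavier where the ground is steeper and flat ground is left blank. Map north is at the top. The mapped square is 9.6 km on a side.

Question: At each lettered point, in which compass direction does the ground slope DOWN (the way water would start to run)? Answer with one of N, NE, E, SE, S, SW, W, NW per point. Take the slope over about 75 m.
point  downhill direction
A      N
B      NW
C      SW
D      N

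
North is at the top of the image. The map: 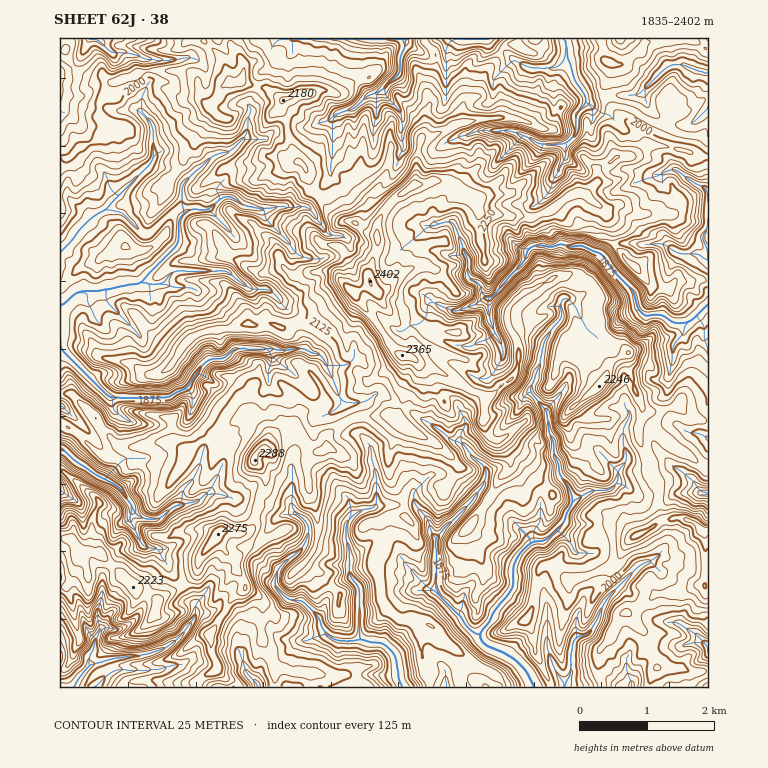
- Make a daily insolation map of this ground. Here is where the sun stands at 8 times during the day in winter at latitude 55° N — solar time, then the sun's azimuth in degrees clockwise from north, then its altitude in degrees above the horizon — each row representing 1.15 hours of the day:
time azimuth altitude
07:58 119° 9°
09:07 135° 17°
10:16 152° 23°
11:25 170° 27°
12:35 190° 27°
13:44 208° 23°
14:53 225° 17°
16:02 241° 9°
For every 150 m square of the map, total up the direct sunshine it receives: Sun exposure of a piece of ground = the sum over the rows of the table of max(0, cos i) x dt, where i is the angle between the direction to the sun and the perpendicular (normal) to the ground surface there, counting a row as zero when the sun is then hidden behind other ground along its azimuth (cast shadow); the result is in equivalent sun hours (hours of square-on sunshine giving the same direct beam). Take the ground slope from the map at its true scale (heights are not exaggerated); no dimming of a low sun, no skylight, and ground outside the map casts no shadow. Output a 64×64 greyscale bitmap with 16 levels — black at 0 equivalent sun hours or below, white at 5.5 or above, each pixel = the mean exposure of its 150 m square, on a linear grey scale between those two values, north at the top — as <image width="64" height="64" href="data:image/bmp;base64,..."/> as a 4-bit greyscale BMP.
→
<image width="64" height="64" href="data:image/bmp;base64,Qk12CAAAAAAAAHYAAAAoAAAAQAAAAEAAAAABAAQAAAAAAAAIAAATCwAAEwsAABAAAAAAAAAAAAAAABEREQAiIiIAMzMzAERERABVVVUAZmZmAHd3dwCIiIgAmZmZAKqqqgC7u7sAzMzMAN3d3QDu7u4A////ANl7ZYmod3jP2Emqzau7uFNXvJqZiblWi4iKqauYq7u83XaFM0RDNGuGjKmYh2Z4q4eZmZirhEaLaomqq8qbuoh9mGVER6uGh1ebp1VEMSIlZ5mKqZMBR8qbeJqpq3ZVYZvY7/6UFcqoiIqYZDIhAAFYqZqoMjV6qKp4iquZhlJHqbi///+kOrmJiId3UyVlZ6zJqnM1jNuomnQmqqmZu3m7iUJK7/xFWaqYi7uXrunf7rqnQ1da77maqkWKuXdlrcu5vMeM3aUmy6mqmpi+p53ql1M1m1NIqZmqhXuneJzsy8rIjHhmiJasuqY0SpqGioZTI0eJdTN5mbiWV3q83b3a7a67p6qaip7sdBScmIaJdSIkiqqnRXmquphDSKvNvcu6rMqDSM6pubc038vGVoiIdWjMistmeaqbm4SIh3i6e6qqlVVFnsmbZoa9uqc5uIirqLzKuGd6mYq62UZ1d2eaibdTNUebvJlppkq4Z3qoiYyImrqXaImXVXisg0h3eKqapCITaInLuay8Qpu7d4mZyneZmXiFQ1czVorMhoiIqHdVYxR2ZayGnO3YWph6eJqrh7qpvbcgFFqoi+7KmZqWNEFTjbuGWqzJre15l4yomqlVe7qpqXUxaJmIztypyxU2YwNBJXhkZFllmYmYeaqruGglqYh5vJVVaIZFvdynQidoQRESIhEiR4QSioljV6qFrXJJiL7r2YqodkM3qUIgJ6hEvYIRI0Roq5rqq7hURVje5zaqu7qqVFZlVVMQAgOYQjmqzLhUV3iZq7qprdvLm7vNdZqpmqlTIiVXdzEAi2ABV4etm9m7qKmpmJrNusqpmavHfLqaVHuXRHmoqonVACfIiHvIqYrMqamIrNyqurt1jNp72qlkve65qpd3vkAVzLyod7qKiM6rmZvO2Xmqu8uqh6iqupjbqJh4h3vqE666mYd3momXeMupnNyYiZrMzLU6/7uoWbuHyol4zZWd2IqZqphpmIZFiJmHlmaInM3bRJ3/2nqKyYqouXumVf13lTNGZTaIh1M2iXZmVqy83HR6zajMx2qpu5momGVXtmpRACNVFGeIdkaYZUi8y7uESMytplzZfrzcuoiWabwluEFK2oczV3iHVlZ3VGqqp1e92ribMnZr7JiKiqmrmFuCI0IQAENWd3ZlVmiWVEVGrNyZuYViJXWuyXepZpl22CE0IQAAE0RnZlV2Z2aqlnqsyp3Zm3QptCf/yrh0R3cjI3z//9c1g1Z4aHZ4Z4m7qszL3HMq/Yi4dWzclUM0ZjI2ZorN/5RLhVZVR5dYmHu8vLuWaEJ8hZqYZqqXhjRmM43utzR8yDABJlJ5ZVh1Z77bl2ioUUmWecl2nLqXNGZq24UyJFnMdBExEiISiqmay5Zol1mEeZZqqIdry4dERYl1M0M1Vr3/t0RYl4y5maykNmVFUkSHlleIiIY3h1NVh4QlVHVUWu7////c27qqzGVVabypR6apRXiIQRBndEWIQ2Y4ZFQiNXq6uYq6qrzZeXd2NHQ6h6yDZ4gxABQ2RYZWZJhERDECRGVjJoqr3si4hUIAFUiIiLZ3h2QQFauFhldoYkRUIjVFMkNYmaztjId3RpcRJIqpd2iJuVXLvLiodmQkVVIzVGQBFrqbvNrLqWes3cUxObu6qIhlVs2pu6qamHZnV4q6UDmt3KnMZaV6q8uUJ5ISSc26hDN6l4uqe83Lu4iWQyEX7N2puoQmdVe7umZc1yEhWJczJbp2RlV3q83cuHvMzex0eVMiMTVHVmmGeWzNcSEAARI4h4cyNXd3m8zcc0eJlTeXNIl3Q1mGZVVkiWVSIAAAA1cyZjV4llVnhUrId4lkeGM4q5Y2eYdnm6eqiGcxABFZlEMmvbioZVZTM5irlzepUpqDFZuXd3Y0aKh5zf7c7u7u3LvcuMp2ZDa4R4qCbLUWZTGM2VeId3VJuazc7v/M3cus7szbqphUeq2nQAXHETQjJnMSRambzuypqohq26vLmamqmYh4q6iZidu6pjFJqGirVCNTi7q6zbmHd3JZu7dYh2ZomZzLqXipqq3Lm+7u3MdmVUM53LqYdomqhBSKdUJWZXVYq8ublFeZZrzN3szMp1Z1RCJpqpdTSUemEiJqumVVYjm6qa3IQ0q1Wqhmm9uoZ2dUMzISNGckgVlCIFVViYUo3bqqzMymibtkWJmZmmdld0VTVBEUN2FGBIMpZrzczN3LebzLzbhnrKdDV3dlVmV2VmNFUzI0ZQQgE1UjVnia3JdWi7u7iLqa3thCJWVVVWZWY3ioQiIUMRI0ISVCNYdTNGVXmqmYqqrN7JundUNFVVZjZWnKUQAmv/xDR0VlNERGZYl2ZVmprM7cmc2alTM1U0RDMVnf//+1NkVDSGRWiGVoh2VFm7uayFeXi6qtpBI0MmVSIxEkQzZYcyV1RVmZp4d4q7u7qrqJl4p4vNzP1BIGRXZWdiMzM0WWZ1M0iIh5iIeZu5qnd1i925QmicmrcjNHZURWVDIzMzWJmZVWdVSHiYm8t3iYZ5qlQhISNGvsQVZFRERUQiVEWJq7uUNUNYhnUUerqoVmZYZERERVVWu1hUU0RYRUIjRpu7u7lCRWxjQgEAASJIdnaXZlVVZVRHVSNTNSSFndt3eaiJu6mc6oQxRYvM3Kl2ZEZ3dlVUMiZSOGMRIWzqq4iGZDeq3e3GdjZmQzd6uUdWV2ZUMiIRAEWWMzISR2RXaJqGNHmqun"/>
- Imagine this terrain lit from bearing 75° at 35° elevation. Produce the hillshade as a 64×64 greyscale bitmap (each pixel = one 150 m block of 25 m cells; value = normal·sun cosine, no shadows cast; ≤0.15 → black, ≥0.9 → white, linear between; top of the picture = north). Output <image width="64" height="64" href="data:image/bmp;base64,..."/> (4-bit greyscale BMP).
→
<image width="64" height="64" href="data:image/bmp;base64,Qk12CAAAAAAAAHYAAAAoAAAAQAAAAEAAAAABAAQAAAAAAAAIAAATCwAAEwsAABAAAAAAAAAAAAAAABEREQAiIiIAMzMzAERERABVVVUAZmZmAHd3dwCIiIgAmZmZAKqqqgC7u7sAzMzMAN3d3QDu7u4A////AHeHVXiHZmmnneY4hniZmc3ZIXl4qHrtlZpTOLpTeYiauoeHd3dmVWnupFeImaqrzccSiXiYretWqWI4qWRpmap5uXdmZndlSux1eamqupq91gOYeKzdtjmocTipZXqrzRi4RVZ2I2Vc6mabuqvLmqukBIeL7rljSomBOKl2m7rOBsgDM2iTE2zaZ6zMvMqZmFEVeL7rdVNqeqQ1mXeru8oH2UETaIlQbNp4qqvMdZlUMkeL7rczZpppuEFpeaq7hBe5MUNIvKQ5uoiKvOk1ySNGiL7reIM3u2iZgzeau6dFN5hSJVjMyUWaiJzO1ifqE4mb3sZJtjSbd5iWJ6qYdlZWiWI1ed22RXiK39lVaekEq7zbdFq5UmlmmalWd4h3VIZ6Ykiqu5dlZq/8RViL6QW8y6ZGaKuCR2aZipVWiIdVZYpki8uoZ4Zo3+Q4ib7DF7u6pDd3rbImZ4mJqEaZdmZFmne8u6U2l2ruxjiqzaFJu5m1JnjOoiZ4mYialod3ZEaZm8yqhCaYe9u5dZvNkkm6e8Qnid2kJoqod3moZndUV5rN3ZZENHmaq5moac6TWKl71CeJu7lmWaZmV4iHZkOKu9zcQ3dTSKqqmaqI3WN4mH3jF4mrzKhWVHdEephlRIqq7chHZWVYuquovajdZIiHjtUjmrzKeJY0Z2VoqXRGaZne2XY0Zniqirq8aNx0eIi+hoNau6eImjNnd4d3eL2ZVs/1BpZWZ5hovLZK26h2aLk2qkeqh5irYliImHibu3QH78AGmYdWh1eslGzLhodolTarlIqIqJ3ER4iHeszLAGztIDaJh3ZmZpuVjNpmp1mVR6unWImpvpV3ZWV6zMkZ3YITNXmXd1VWm5act1i2aodnibpWmqvrI1imNYvLcu2zAUZmaJh3Uze7p5qGe8Z6h3Zp3FSKrNYVeqZGm7dWyABGd3dmmYhzOKu3eHittXl3Zp3VJZq+0yeZmFWqdpsgFnZ4h3eZiIU1rbh4m82kZ2Zp3WAnq86hSZiZR6d6vBN3aZh3iZiIh1WcqJiru3RWaL3IEEq8zpBqh5hZmKu7iYasp2Z6lmeIdomaqZqoVFacyXYBqqvfUIl4qGmqqpi4SuxzRoy1RniIiJq6mIh2est0eBO9uf8QiYmqd6qYmjON6UaJibUld4mZmamph3aKl2WYJb3b7QBqqqlouom7SN7IiJl2dRRnmZmJqal3d2ZmaJVHzt21NCaquGvaebuc61M0RHpyNUaKmJqJqFaHVVZ4Z5qbzIF5Q3vJndt4u6zGIiNWirYTZ4qYqHqmVnZURoibu5etw1lkacvO23equlIyRoeLykV2abl3rJVXZCNYqqqbyG3VOGaJur3dlpqEAmeKhlnLqGNZt1m5RHdRBJu6mqzpO+gmeJiIzu6miUM3mZqFRqpmmXdUaGRFdzApq7q7q9ga6TWJmYnf/rd4VFqnmWVUeXiFRDNoZVZlEIqrqYm90yvaRImZvdzeyHlFioeXd2VniId4eJh2ZVMFqqqZmt+ga7uUaIzu6624d1eZeGeoZniHZomal2ZkIUmbu7y5vnCKqrhHjf/rmXiYeJiGeqhmmXZWmatkVkEDiLzMy6vLQHqruFeN/9ZVWrqZiIiZmHeYZVmolzNVIBeJzMuVWu5gGKq4Vo3/sEebqqmIiJiIh3ZVm4RBNVMAaIvMuXae+okCeah4r/8geru7eHeIiIiGd3iUA0NWZBSGnLupid+hm4E2iqvv9AXLq8tmZ4iJmHeHdjFWRYh1VmWcqZmr3WGs2BaInO9gO827y3ZWeImqhmVFaIQ4uFVVZXq6qrzMM779Z7mb2AKr3sqpd2d3mqu5ZEapY0qjJGmESMupqcsm3/y6mqgwKcu8h6qpdme8lqpUSbc0iVNJpzE6y6qa2CjdmHV1MyR5qahZvLqHaLl4mEWbc1mVRZgiRnrLqqqUSsqJiGRnZoqpl3rOy6iJhGm5Z5c3q3VnhBV4aKqZmXRZqqqpiZdnq6mZm97LmJhlWKqHdHuWZlQyaHZlipiHdnrMu7h5l3q7uqqr75mJqWRXmnaIcyNFQkeIdmZHmYh4m7u8y2WJvLq7qZvueJqphUardXZDRWZUeph3d2NpqZqrq7velGirzLqprcp4q5iYZXqWV2VVZmaLp4h4hUiqqruay87WV3q7u7q5VZm6d5qFRpllZmZVaLyoeJeGSbmJm8m9u+tTaaqaq4Roiah4mbhFeZhkRGaKvLh5lohJuYma3K3ayyWnebupd5p3mIibyDRoh4dFVYq7uHmWika6mYq93dqXRYaKmaqqu2iHiZzXNWZmeXVVi7u4eZaZJqu7q7vJM3zGRZqJuqqpd2aJrcU0VVWLg1aby6h5p4pGqYm7mGRqz9dWmJuqqphmV5q8g0VUR6yjN6q7ynaYiUeqeKqZqrzOyGV5u5eKq2ZXirlkVVR6u4Q2mpqpqoh2Vpp4u5mru6vsVIqpZ5qrZlV5qWVmVniZdmeZq6rNyVVkm4eburu7q9o1mqhXm7pVZmiZhmZXdnmqmpiau7qrlSSrh5u7y6u8tiWJq3asulZmiHmXd3h2ebyqmZqqqZzYFruHmrvMqqqDJXmruJupeXe6aJd3d2aIvLqZmaqpm+k4q5earMl4qmIliqq6mGW8mbhmVmd2WIm8upmZqqqa63aMuIqZdYrLYjepirmHVbzKdVVmVWaJisuqqqqru6m7Y63KmWRZqstjSMlomId5"/>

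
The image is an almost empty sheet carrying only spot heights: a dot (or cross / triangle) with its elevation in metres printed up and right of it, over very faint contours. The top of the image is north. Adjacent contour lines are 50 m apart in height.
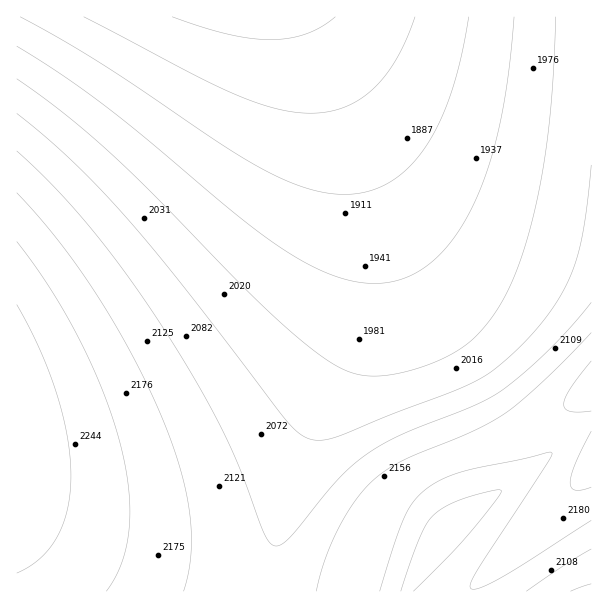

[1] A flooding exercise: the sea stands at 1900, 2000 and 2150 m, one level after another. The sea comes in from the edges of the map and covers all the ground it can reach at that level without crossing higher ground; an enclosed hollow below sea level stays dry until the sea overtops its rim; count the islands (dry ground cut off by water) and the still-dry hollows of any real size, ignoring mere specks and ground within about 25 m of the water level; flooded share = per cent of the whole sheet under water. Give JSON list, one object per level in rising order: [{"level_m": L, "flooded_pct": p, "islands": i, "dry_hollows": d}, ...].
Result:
[{"level_m": 1900, "flooded_pct": 15, "islands": 0, "dry_hollows": 0}, {"level_m": 2000, "flooded_pct": 40, "islands": 0, "dry_hollows": 0}, {"level_m": 2150, "flooded_pct": 78, "islands": 0, "dry_hollows": 0}]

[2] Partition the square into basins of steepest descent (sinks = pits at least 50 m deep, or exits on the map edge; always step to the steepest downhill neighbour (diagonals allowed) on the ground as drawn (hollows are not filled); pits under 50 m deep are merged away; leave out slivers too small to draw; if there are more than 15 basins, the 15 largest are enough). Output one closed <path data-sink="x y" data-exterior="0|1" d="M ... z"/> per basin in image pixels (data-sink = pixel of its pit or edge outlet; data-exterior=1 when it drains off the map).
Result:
<path data-sink="255 17" data-exterior="1" d="M591 16l-575 1 1 575 333 0 10-35 20-48 14-18 13-11 30-17 78-27 31-16 46-30z"/><path data-sink="446 530" data-exterior="0" d="M591 391l-45 29-31 16-78 27-30 17-13 11-14 18-20 48-10 34 121 1 1-4 120-120z"/><path data-sink="591 591" data-exterior="1" d="M591 469l-119 119 1 4 119-1z"/>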